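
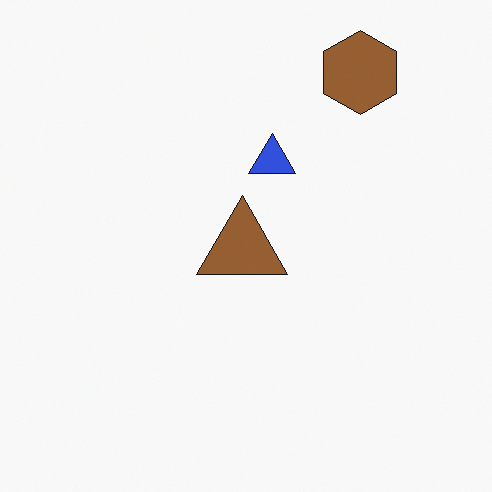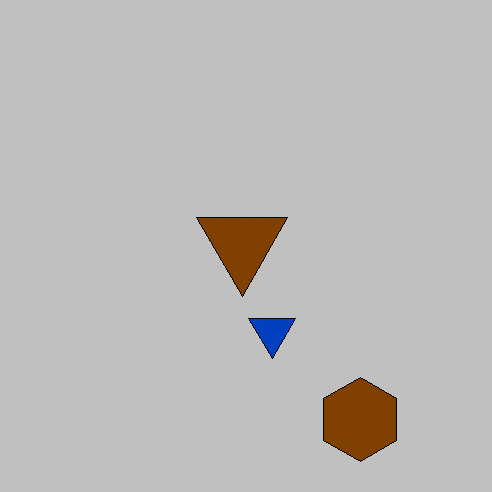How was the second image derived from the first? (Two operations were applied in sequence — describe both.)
Flipped vertically (top ↔ bottom), then heavily posterized to just a handful of flat colors.

The brown hexagon is in the top-right of the first image and the bottom-right of the second — shapes on opposite sides of the horizontal midline have swapped in a mirror flip. Each flat color has snapped to a coarser quantized level — most visibly, the near-white background has dropped to a flat grey.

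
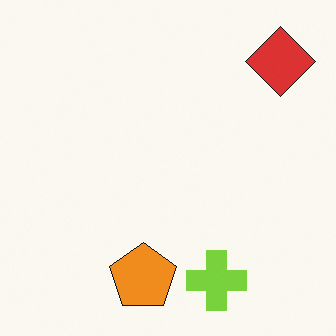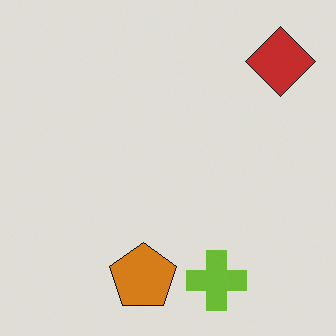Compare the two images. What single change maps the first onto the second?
The transformation is: slightly darkened.

Every pixel — background and shapes alike — is uniformly darkened.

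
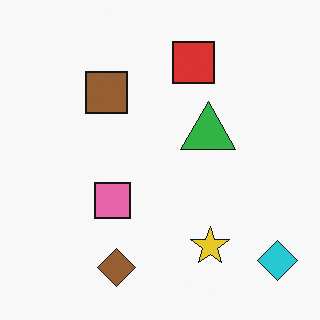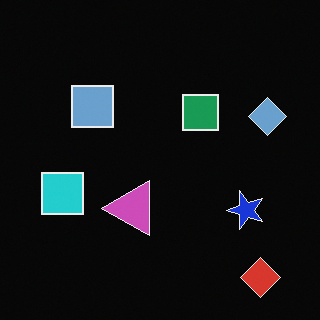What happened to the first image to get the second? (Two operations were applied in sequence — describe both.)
The transformation is: transposed (reflected across the top-left ↔ bottom-right diagonal), then color-inverted (negative).

Shapes have swapped their row and column positions — what was in the top-right is now in the bottom-left — a diagonal reflection. The light background has become dark and every shape's color is its complement — a photographic negative.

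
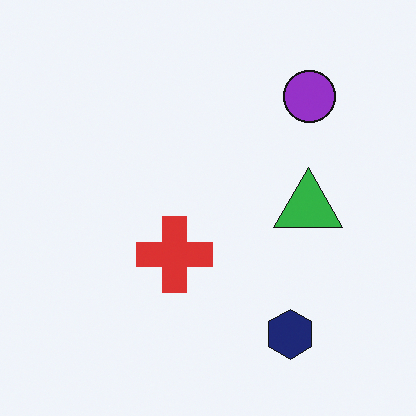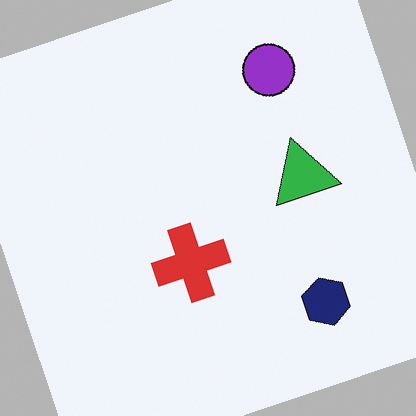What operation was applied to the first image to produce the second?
Rotated counter-clockwise by a moderate amount.

Every shape is tilted by the same angle and the image corners show triangular fill wedges — a whole-image rotation by a non-right angle.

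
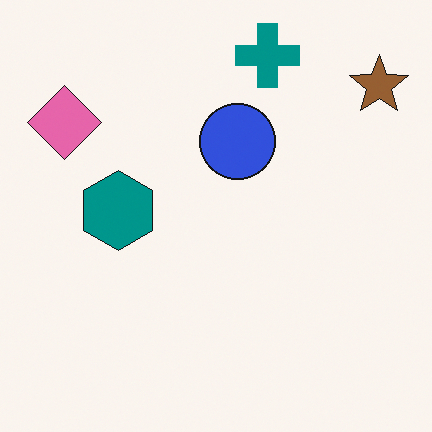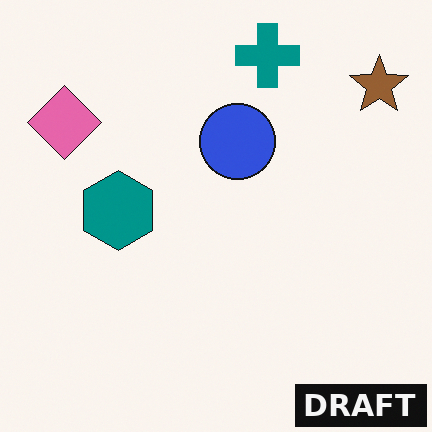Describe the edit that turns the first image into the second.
The transformation is: watermarked with the text "DRAFT" in the lower-right corner.

A dark label reading "DRAFT" appears in the lower-right corner.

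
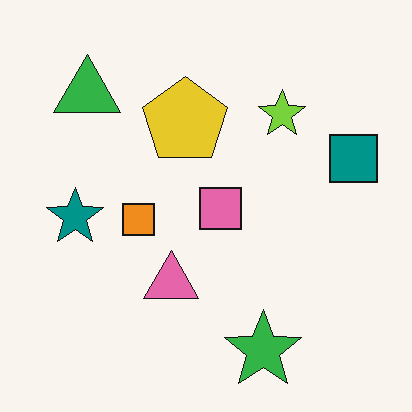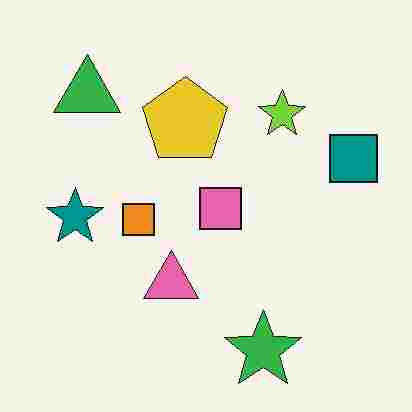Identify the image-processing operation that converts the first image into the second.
Heavily JPEG-compressed with obvious blocking artifacts.

Blocky 8×8 compression artifacts appear around shape edges and the flat background shows ringing — characteristic JPEG degradation.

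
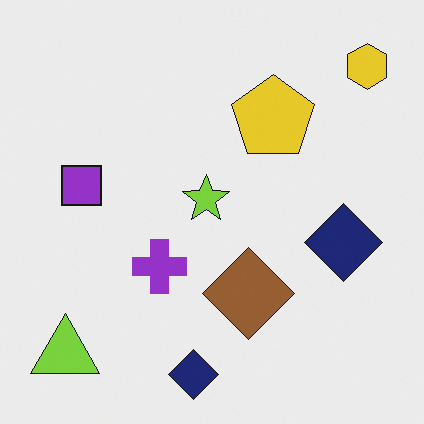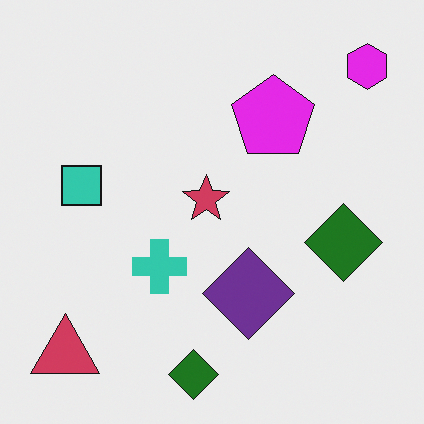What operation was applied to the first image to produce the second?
This is the original image hue-shifted through roughly half the color wheel.

Every shape's color has rotated by the same amount around the hue wheel — a uniform hue shift.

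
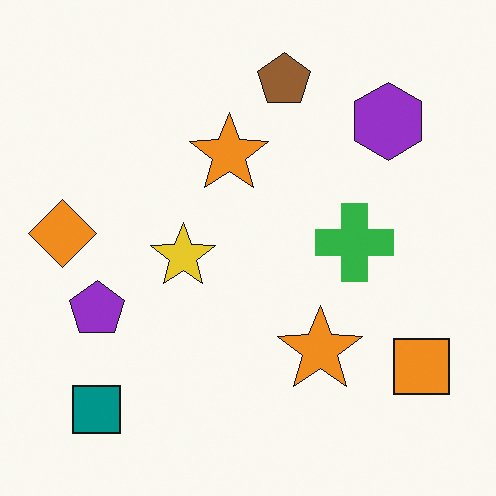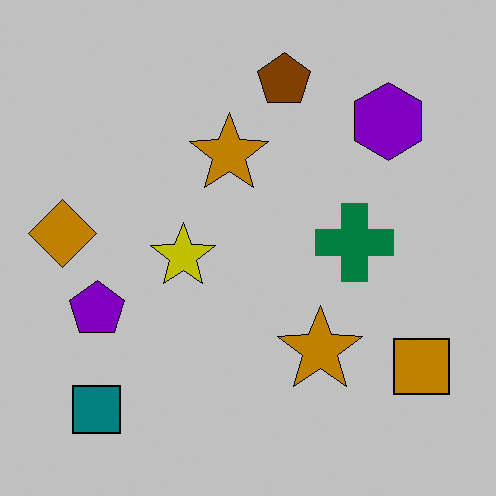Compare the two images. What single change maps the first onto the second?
This is the original image aggressively posterized.

Each flat color has snapped to a coarser quantized level — most visibly, the near-white background has dropped to a flat grey.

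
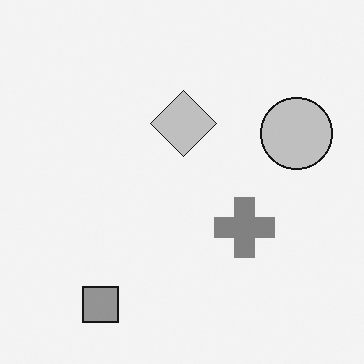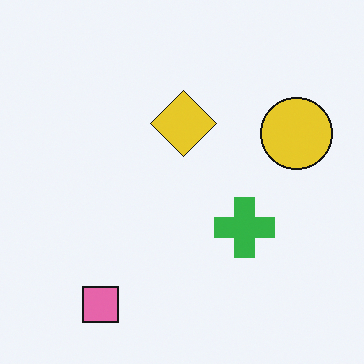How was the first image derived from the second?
The first image is the second converted to grayscale.

All color is removed — every shape is now a shade of grey.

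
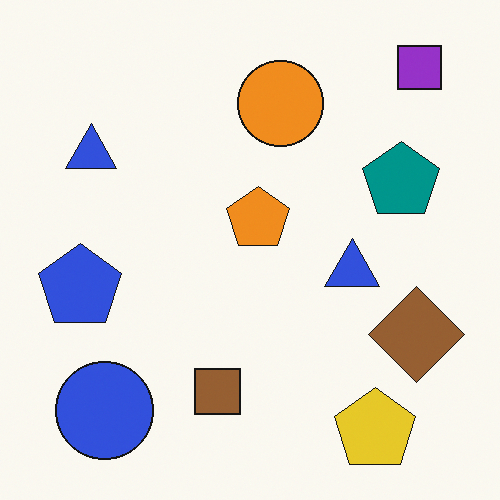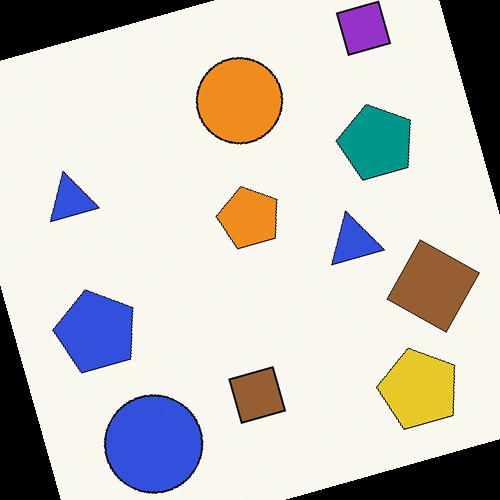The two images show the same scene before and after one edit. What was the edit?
The transformation is: rotated counter-clockwise by a clearly visible amount.

Every shape is tilted by the same angle and the image corners show triangular fill wedges — a whole-image rotation by a non-right angle.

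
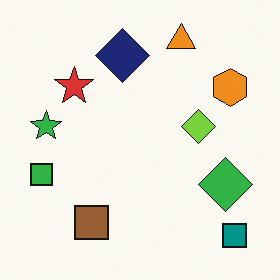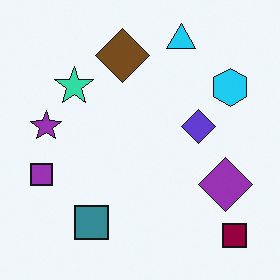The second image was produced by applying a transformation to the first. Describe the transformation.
This is the original image hue-shifted through roughly half the color wheel.

Every shape's color has rotated by the same amount around the hue wheel — a uniform hue shift.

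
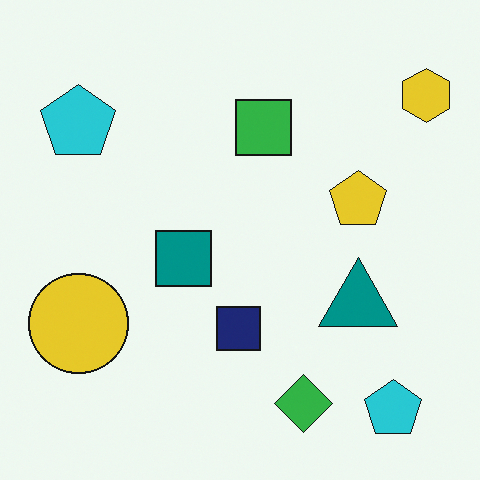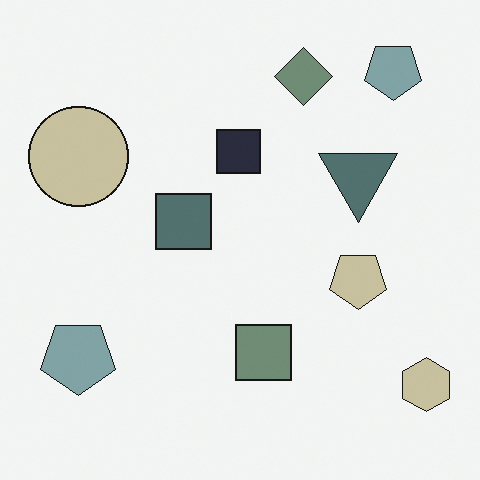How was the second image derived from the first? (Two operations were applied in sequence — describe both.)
It was flipped vertically (top ↔ bottom), then made much more muted (saturation change).

The green diamond is in the bottom of the first image and the top of the second — shapes on opposite sides of the horizontal midline have swapped in a mirror flip. All colors are more muted and greyish — a global saturation change.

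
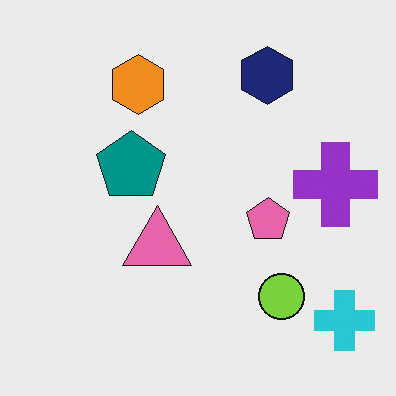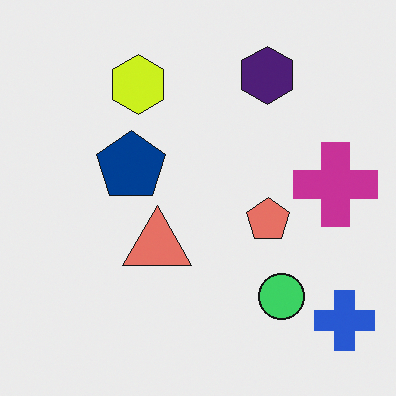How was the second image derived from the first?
The image was hue-shifted by a small amount.

Every shape's color has rotated by the same amount around the hue wheel — a uniform hue shift.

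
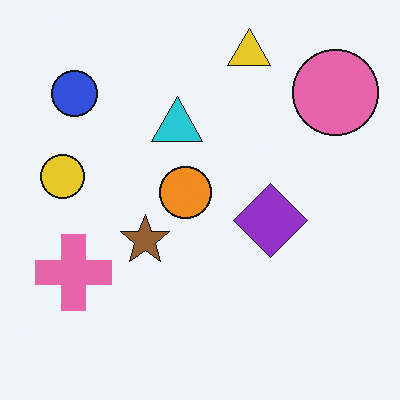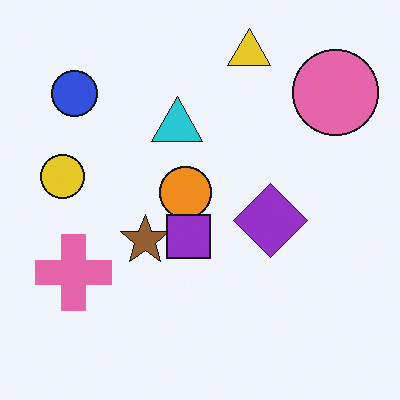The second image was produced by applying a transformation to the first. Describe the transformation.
The second image is the first overlaid with an additional purple square.

A purple square appears in the second image that is absent from the first.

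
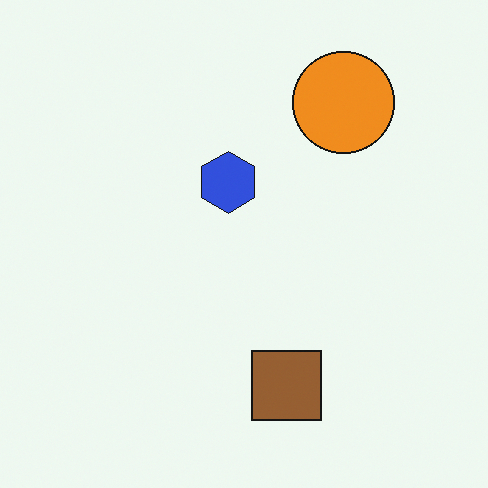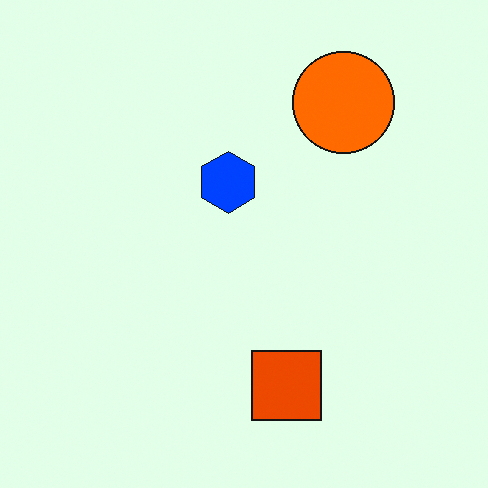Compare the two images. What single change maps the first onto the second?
The transformation is: made much more vivid (saturation change).

All colors are more vivid — a global saturation change.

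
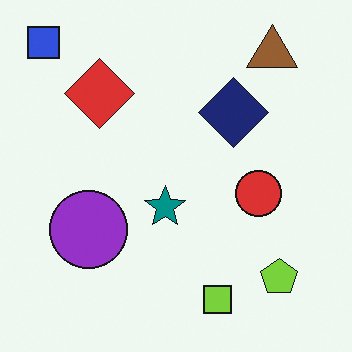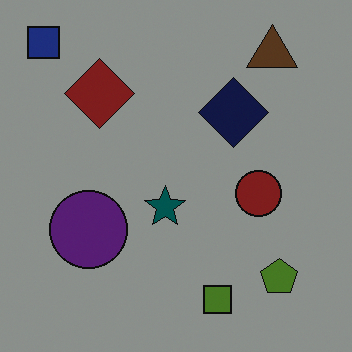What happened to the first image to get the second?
Noticeably darkened.

Every pixel — background and shapes alike — is uniformly darkened.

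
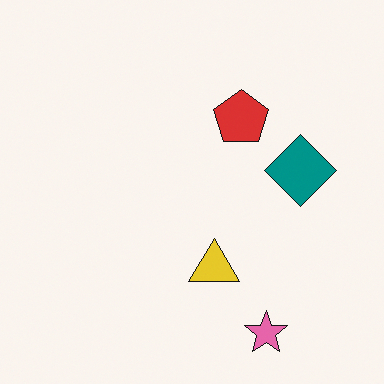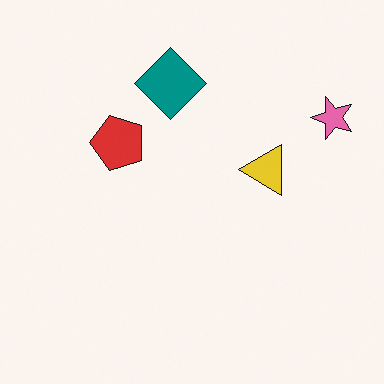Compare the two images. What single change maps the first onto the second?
Rotated 90° counter-clockwise.

The pink star sits in the bottom-right of the first image and the top-right of the second — consistent with a whole-image 90° counter-clockwise rotation.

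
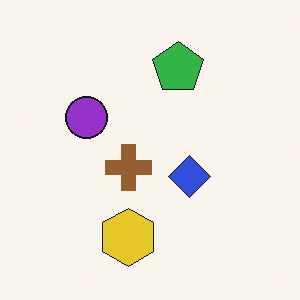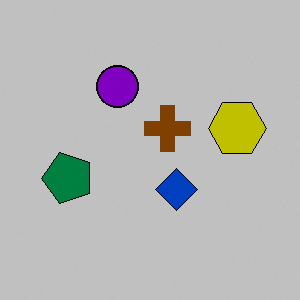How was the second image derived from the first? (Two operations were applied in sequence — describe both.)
The image was heavily posterized to just a handful of flat colors, then transposed (reflected across the top-left ↔ bottom-right diagonal).

Each flat color has snapped to a coarser quantized level — most visibly, the near-white background has dropped to a flat grey. Shapes have swapped their row and column positions — what was in the top-right is now in the bottom-left — a diagonal reflection.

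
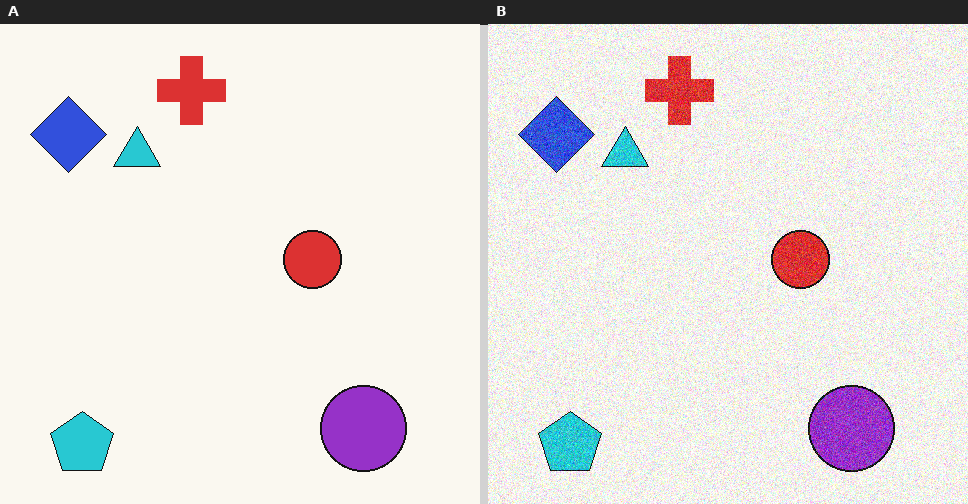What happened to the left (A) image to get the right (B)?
The image was degraded with visible gaussian noise.

Random speckle covers the whole image, including the flat background.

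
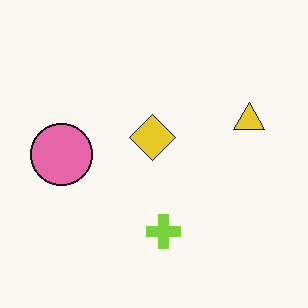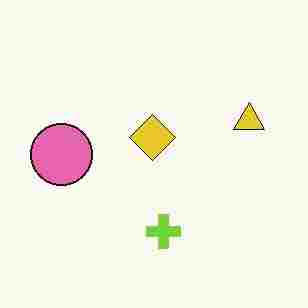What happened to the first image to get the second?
Heavily JPEG-compressed with obvious blocking artifacts.

Blocky 8×8 compression artifacts appear around shape edges and the flat background shows ringing — characteristic JPEG degradation.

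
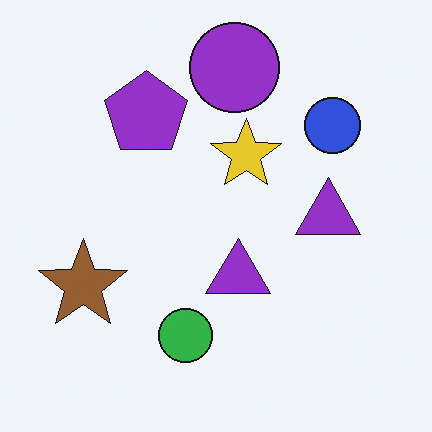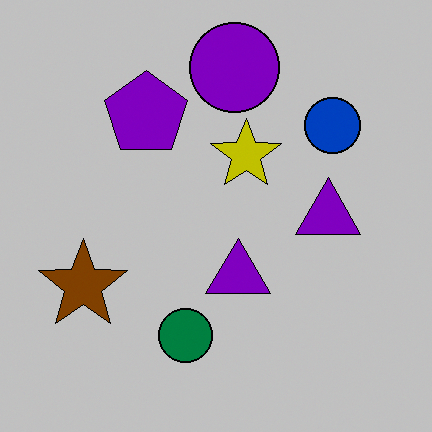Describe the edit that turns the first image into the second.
The second image is the first aggressively posterized.

Each flat color has snapped to a coarser quantized level — most visibly, the near-white background has dropped to a flat grey.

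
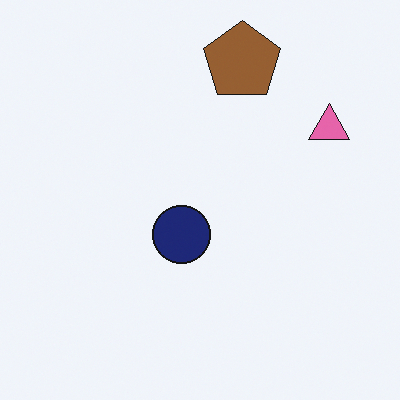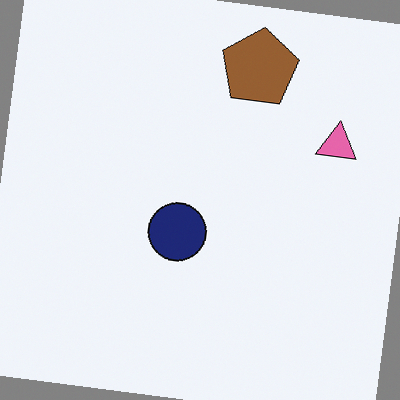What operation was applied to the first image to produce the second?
The transformation is: rotated clockwise by a few degrees.

Every shape is tilted by the same angle and the image corners show triangular fill wedges — a whole-image rotation by a non-right angle.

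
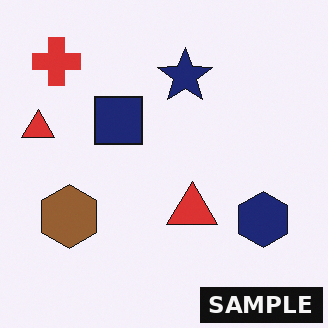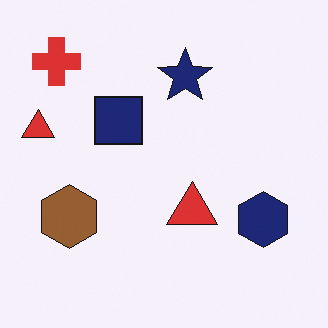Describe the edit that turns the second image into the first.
Watermarked with the text "SAMPLE" in the lower-right corner.

A dark label reading "SAMPLE" appears in the lower-right corner.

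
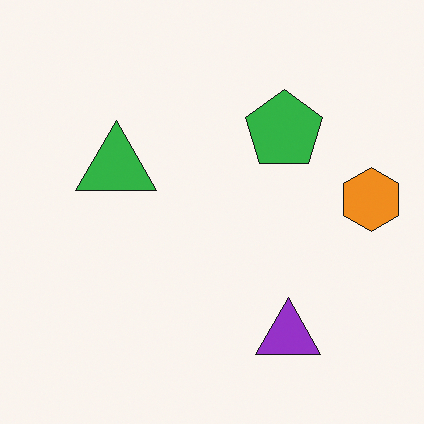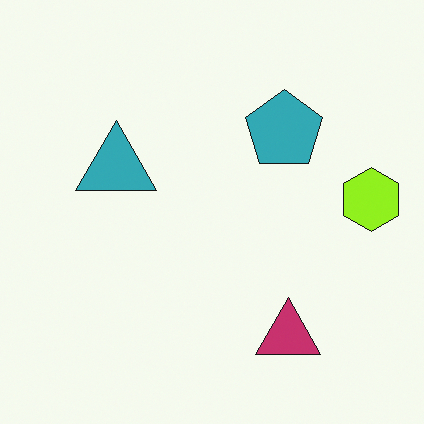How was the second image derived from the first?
The second image is the first hue-shifted slightly.

Every shape's color has rotated by the same amount around the hue wheel — a uniform hue shift.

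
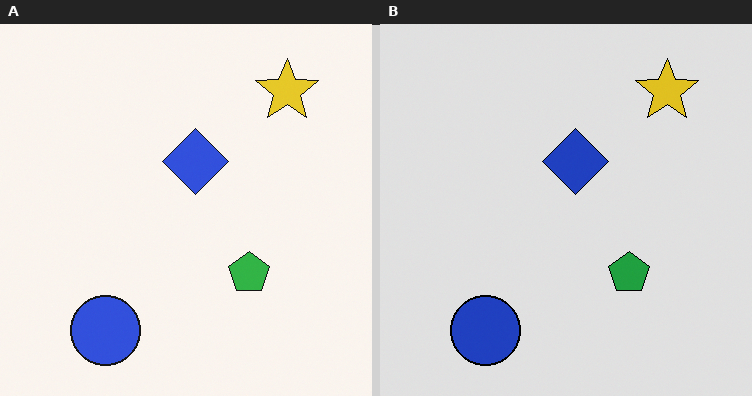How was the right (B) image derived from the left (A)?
The transformation is: posterized to a reduced palette.

Each flat color has snapped to a coarser quantized level — most visibly, the near-white background has dropped to a flat grey.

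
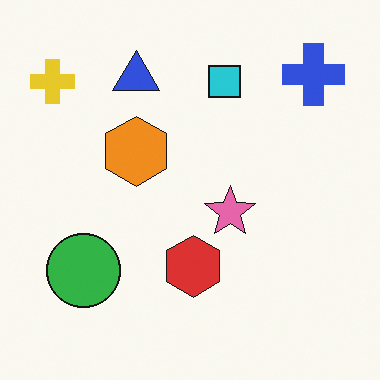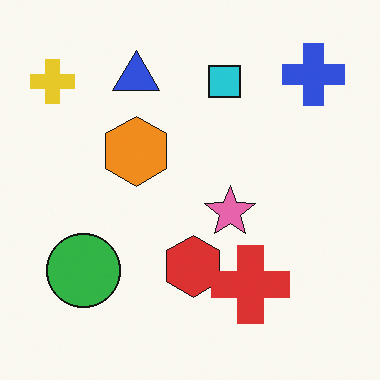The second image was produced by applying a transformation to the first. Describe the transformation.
The transformation is: overlaid with an additional red cross.

A red cross appears in the second image that is absent from the first.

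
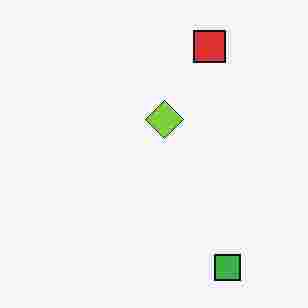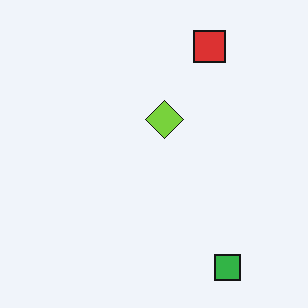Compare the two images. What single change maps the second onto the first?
The image was degraded with heavy JPEG compression.

Blocky 8×8 compression artifacts appear around shape edges and the flat background shows ringing — characteristic JPEG degradation.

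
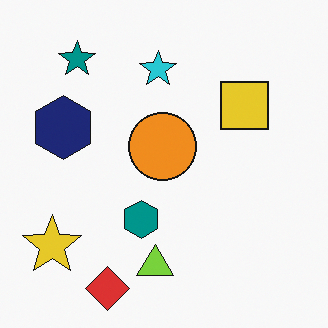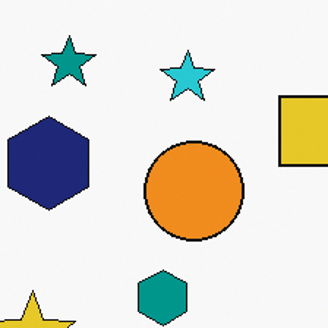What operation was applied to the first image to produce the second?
The image was cropped slightly and scaled back up.

The visible shapes are larger and the field of view is narrower; shapes near the original edges may be partly or wholly outside the frame — a crop-and-rescale.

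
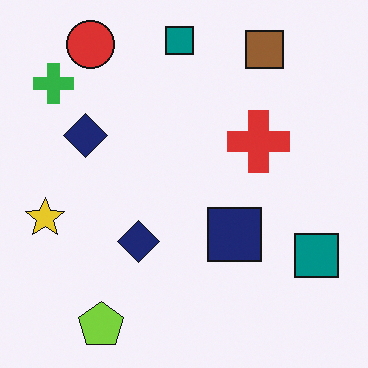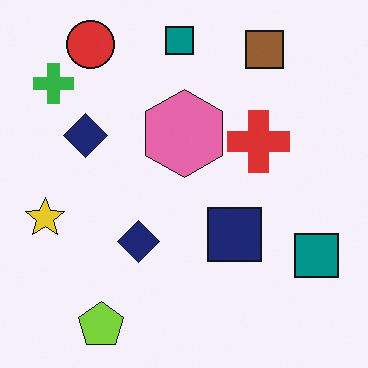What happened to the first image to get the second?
The transformation is: overlaid with an additional pink hexagon.

A pink hexagon appears in the second image that is absent from the first.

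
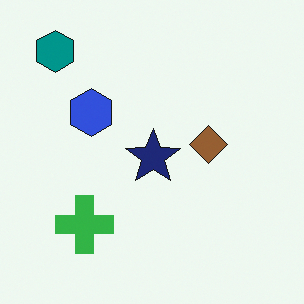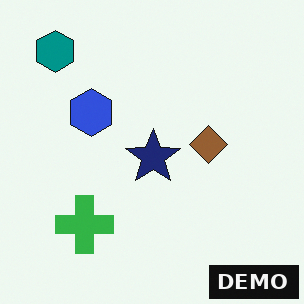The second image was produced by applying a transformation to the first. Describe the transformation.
The image was watermarked with the text "DEMO" in the lower-right corner.

A dark label reading "DEMO" appears in the lower-right corner.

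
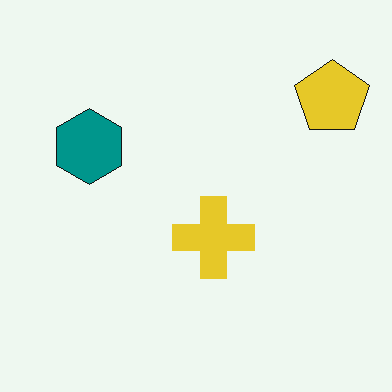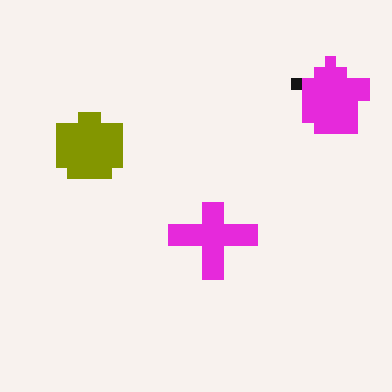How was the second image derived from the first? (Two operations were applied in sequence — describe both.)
It was hue-shifted through roughly half the color wheel, then coarsely pixelated.

Every shape's color has rotated by the same amount around the hue wheel — a uniform hue shift. Shapes are reduced to large square blocks; fine edges and outlines are lost — a downscale-then-upscale (mosaic) effect.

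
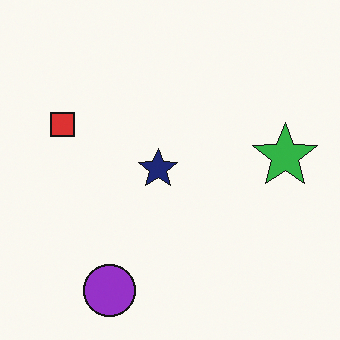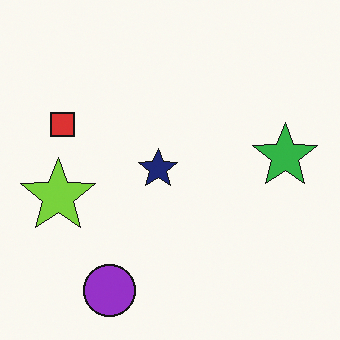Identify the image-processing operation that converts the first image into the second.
The transformation is: overlaid with an additional lime star.

A lime star appears in the second image that is absent from the first.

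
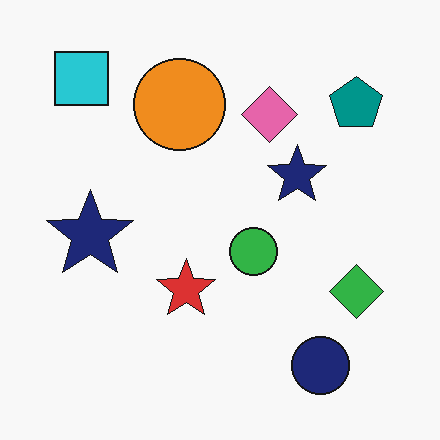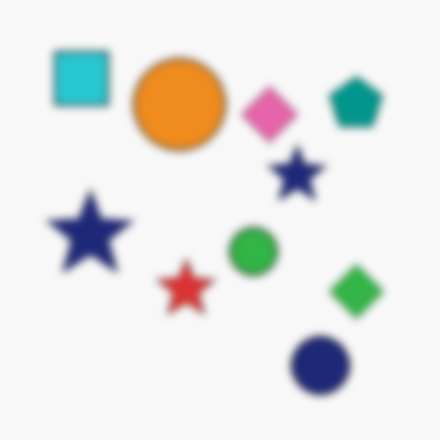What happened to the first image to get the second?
The second image is the first noticeably gaussian-blurred.

Shape edges and outlines are uniformly softened across the whole image.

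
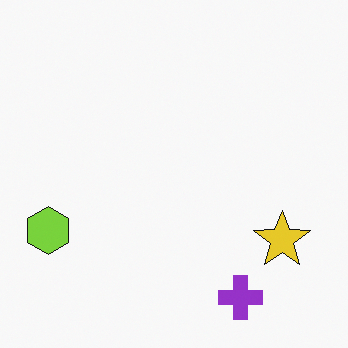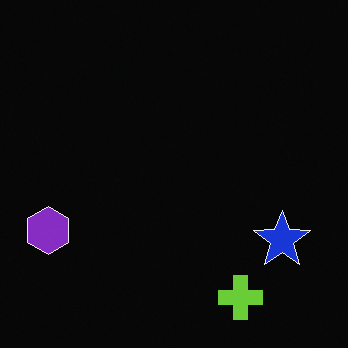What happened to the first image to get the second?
This is the original image color-inverted (negative).

The light background has become dark and every shape's color is its complement — a photographic negative.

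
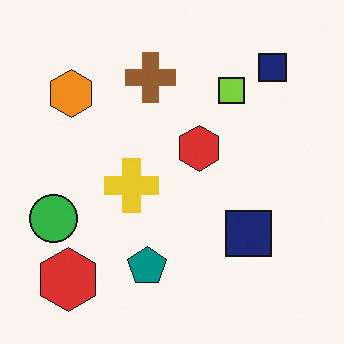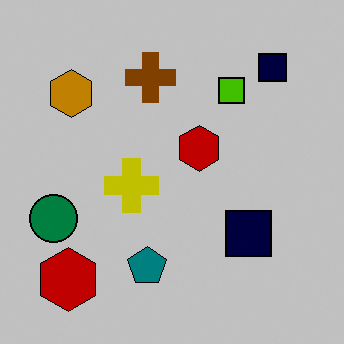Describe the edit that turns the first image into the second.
The image was heavily posterized to just a handful of flat colors.

Each flat color has snapped to a coarser quantized level — most visibly, the near-white background has dropped to a flat grey.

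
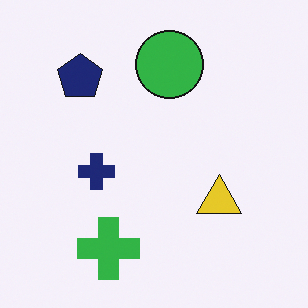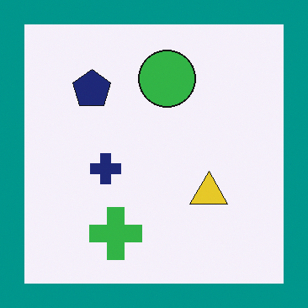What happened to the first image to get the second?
The second image is the first framed with a teal border.

A solid teal frame runs around the edge of the second image, with the content slightly shrunk inside it.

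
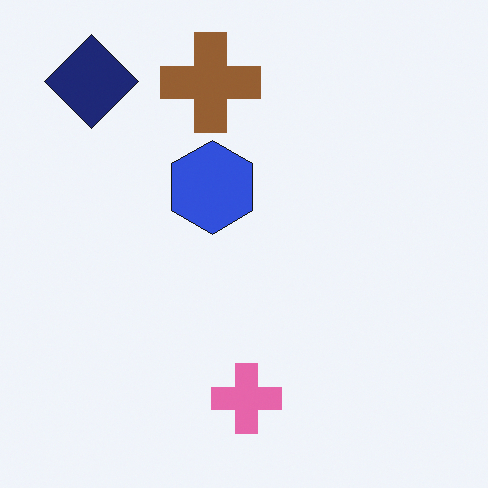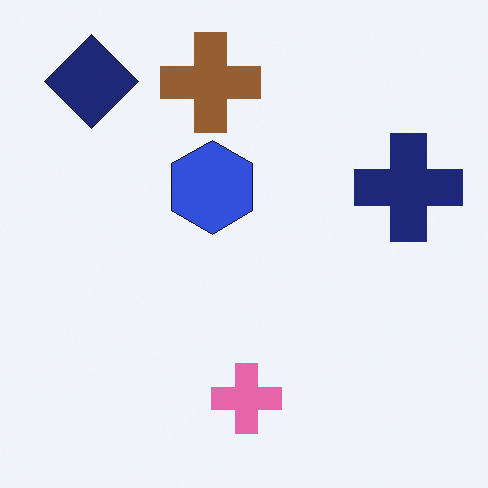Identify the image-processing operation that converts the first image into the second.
It was overlaid with an additional navy cross.

A navy cross appears in the second image that is absent from the first.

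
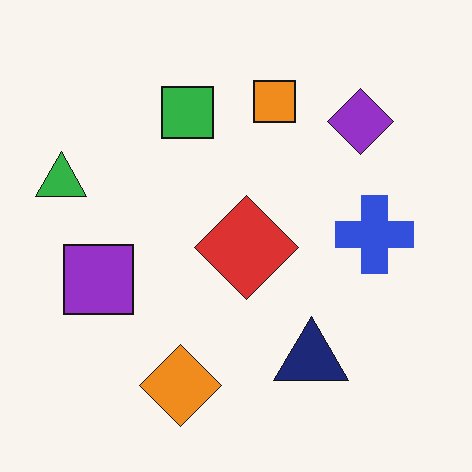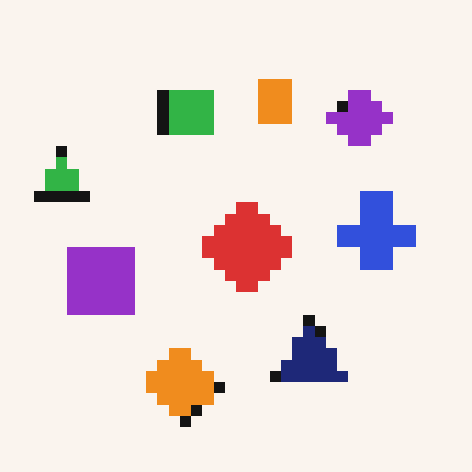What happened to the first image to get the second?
This is the original image heavily pixelated into large blocks.

Shapes are reduced to large square blocks; fine edges and outlines are lost — a downscale-then-upscale (mosaic) effect.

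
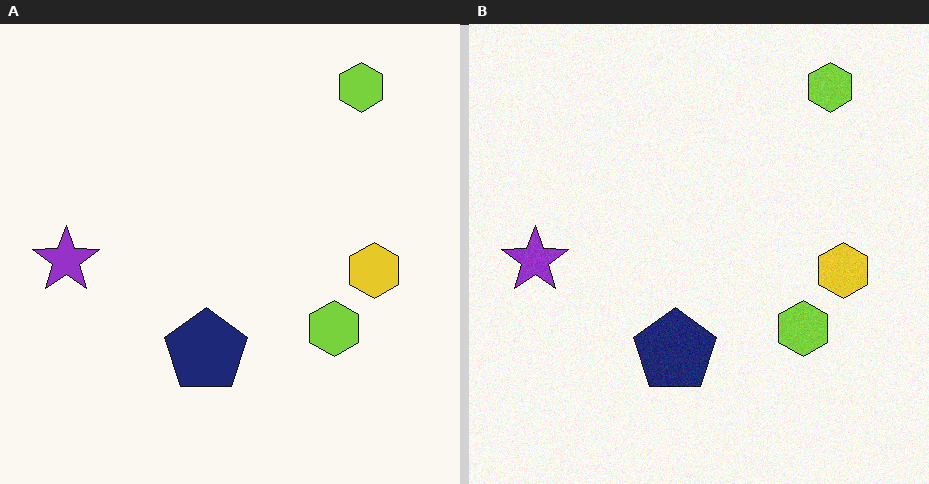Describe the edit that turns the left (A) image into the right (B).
The transformation is: degraded with a light layer of grain.

Random speckle covers the whole image, including the flat background.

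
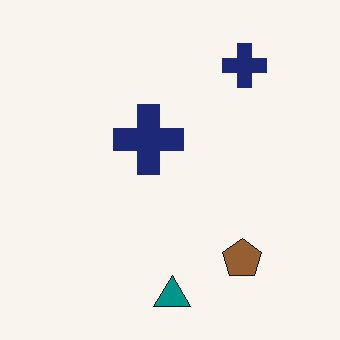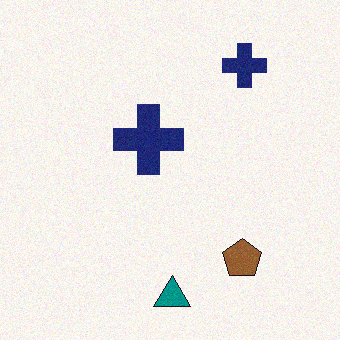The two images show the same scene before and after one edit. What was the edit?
The image was degraded with light additive noise.

Random speckle covers the whole image, including the flat background.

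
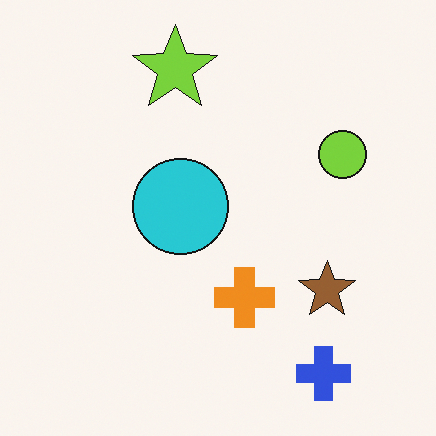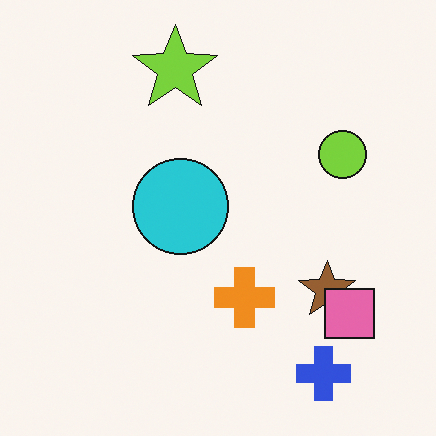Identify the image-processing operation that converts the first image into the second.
The transformation is: overlaid with an additional pink square.

A pink square appears in the second image that is absent from the first.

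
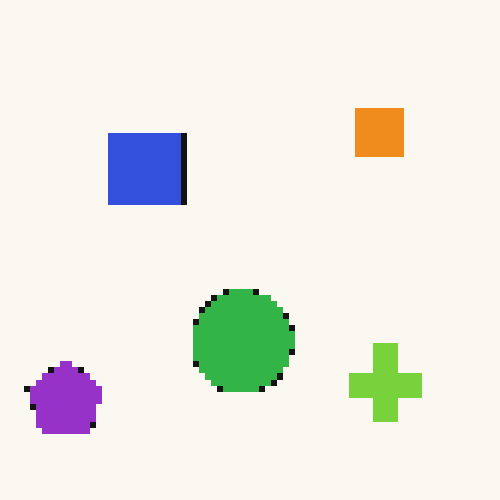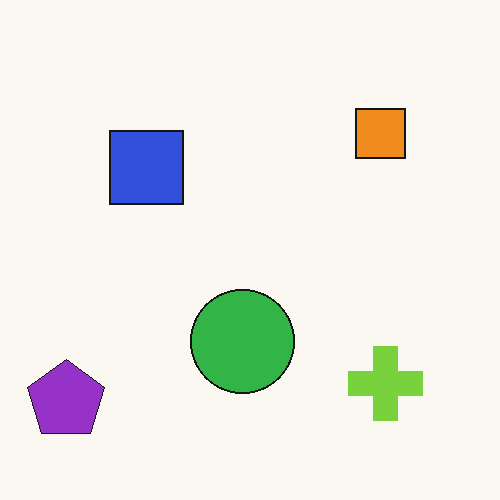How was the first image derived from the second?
Pixelated into visible square blocks.

Shapes are reduced to large square blocks; fine edges and outlines are lost — a downscale-then-upscale (mosaic) effect.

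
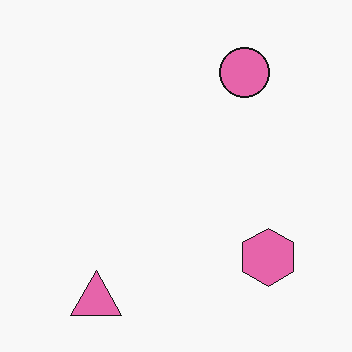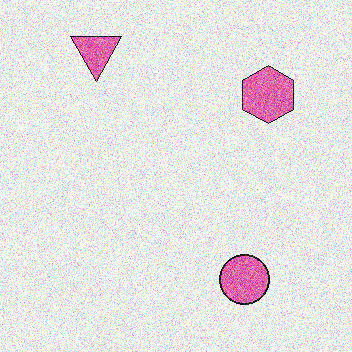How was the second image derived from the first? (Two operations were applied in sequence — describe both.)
The second image is the first degraded with heavy additive noise, then flipped vertically (top ↔ bottom).

Random speckle covers the whole image, including the flat background. The pink triangle is in the bottom-left of the first image and the top-left of the second — shapes on opposite sides of the horizontal midline have swapped in a mirror flip.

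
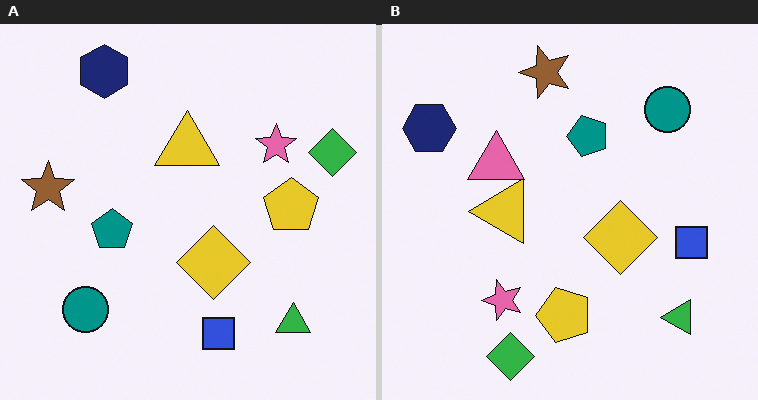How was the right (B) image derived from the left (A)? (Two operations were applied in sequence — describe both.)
This is the original image transposed (reflected across the top-left ↔ bottom-right diagonal), then overlaid with an additional pink triangle.

Shapes have swapped their row and column positions — what was in the top-right is now in the bottom-left — a diagonal reflection. A pink triangle appears in the right (B) image that is absent from the left (A).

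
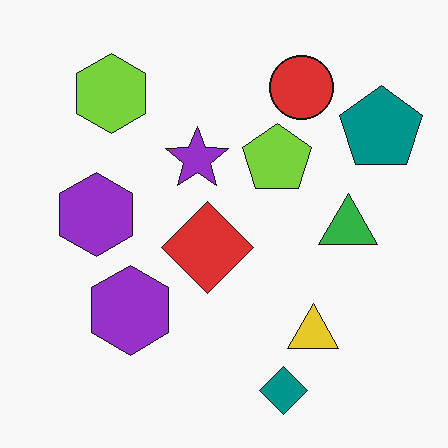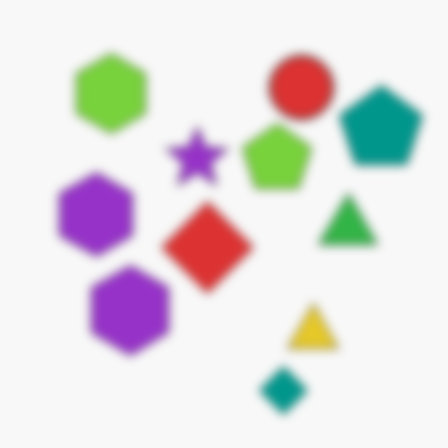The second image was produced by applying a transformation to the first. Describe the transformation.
The second image is the first strongly gaussian-blurred.

Shape edges and outlines are uniformly softened across the whole image.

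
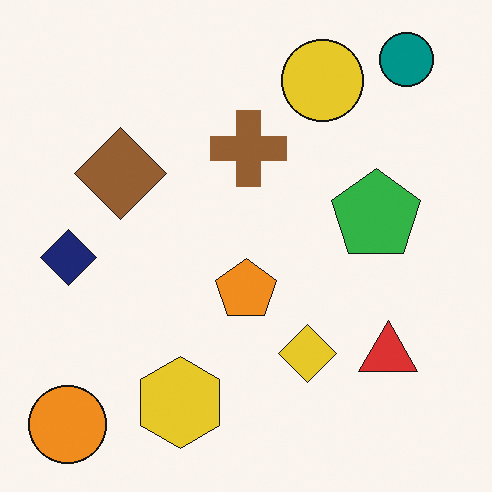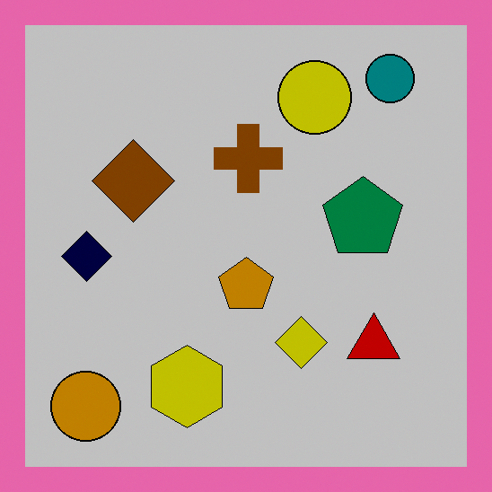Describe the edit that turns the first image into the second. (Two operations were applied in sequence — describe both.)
This is the original image heavily posterized to just a handful of flat colors, then framed with a pink border.

Each flat color has snapped to a coarser quantized level — most visibly, the near-white background has dropped to a flat grey. A solid pink frame runs around the edge of the second image, with the content slightly shrunk inside it.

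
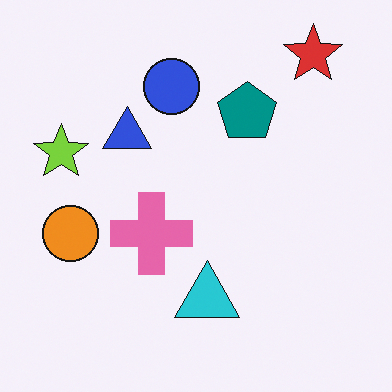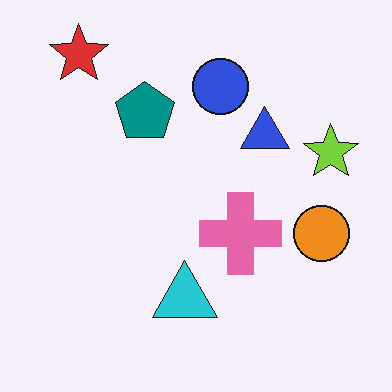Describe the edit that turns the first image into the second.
The image was flipped horizontally (left ↔ right).

The lime star is in the left of the first image and the right of the second — shapes on opposite sides of the vertical midline have swapped in a mirror flip.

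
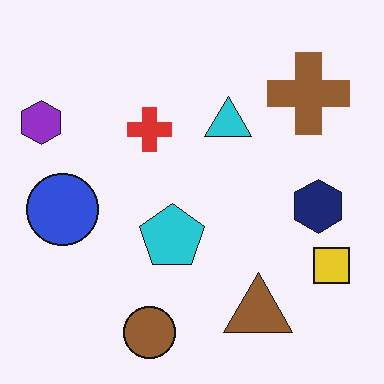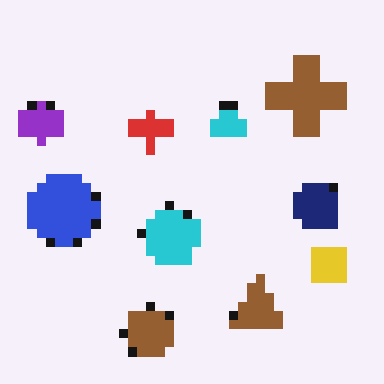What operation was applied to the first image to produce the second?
The image was heavily pixelated into large blocks.

Shapes are reduced to large square blocks; fine edges and outlines are lost — a downscale-then-upscale (mosaic) effect.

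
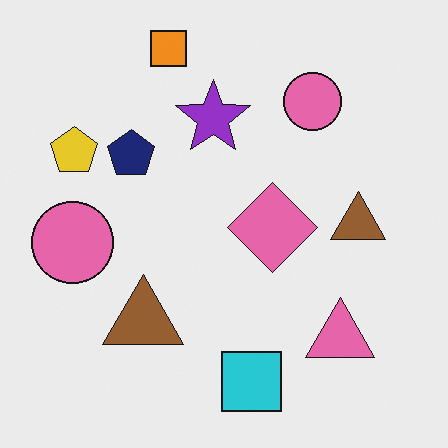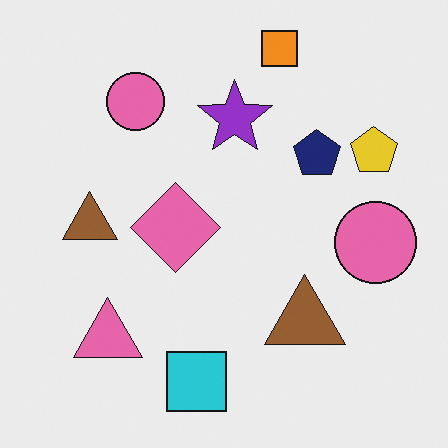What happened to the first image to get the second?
Flipped horizontally (left ↔ right).

The yellow pentagon is in the left of the first image and the right of the second — shapes on opposite sides of the vertical midline have swapped in a mirror flip.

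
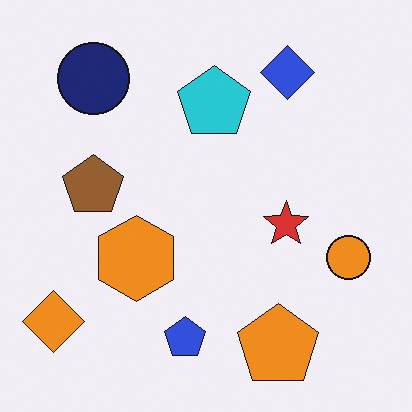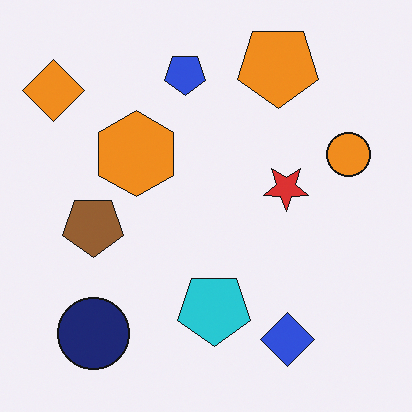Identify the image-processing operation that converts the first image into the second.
Flipped vertically (top ↔ bottom).

The orange pentagon is in the bottom-right of the first image and the top-right of the second — shapes on opposite sides of the horizontal midline have swapped in a mirror flip.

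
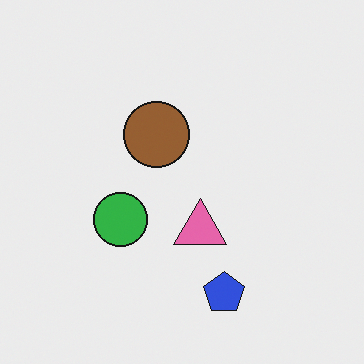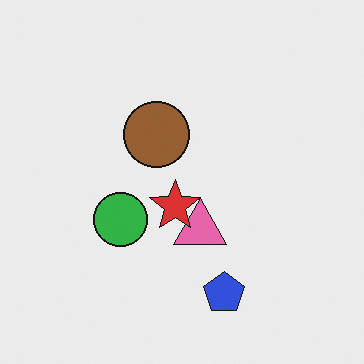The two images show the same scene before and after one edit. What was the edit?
Overlaid with an additional red star.

A red star appears in the second image that is absent from the first.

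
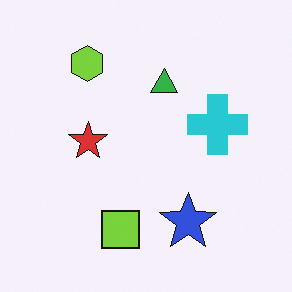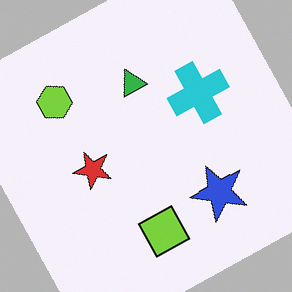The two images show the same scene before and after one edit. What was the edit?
It was rotated counter-clockwise by a moderate amount.

Every shape is tilted by the same angle and the image corners show triangular fill wedges — a whole-image rotation by a non-right angle.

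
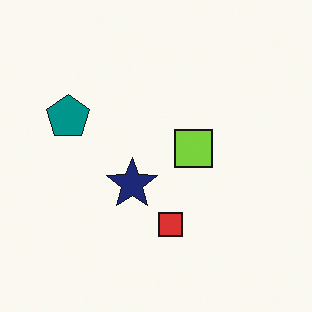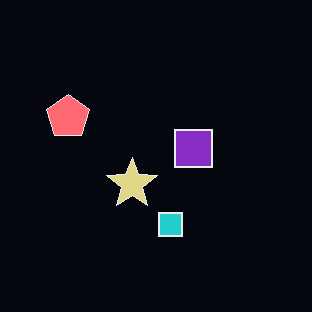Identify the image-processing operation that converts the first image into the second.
The transformation is: color-inverted (negative).

The light background has become dark and every shape's color is its complement — a photographic negative.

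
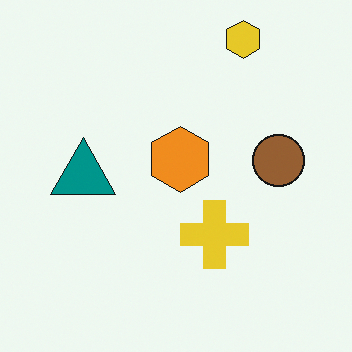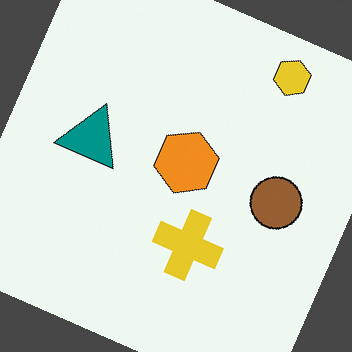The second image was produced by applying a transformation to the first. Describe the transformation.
Rotated clockwise by a moderate amount.

Every shape is tilted by the same angle and the image corners show triangular fill wedges — a whole-image rotation by a non-right angle.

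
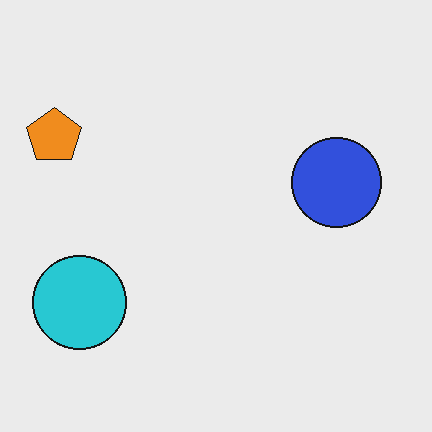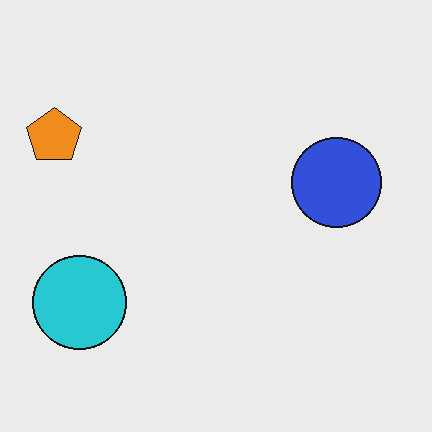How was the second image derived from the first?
The image was given moderate JPEG compression.

Blocky 8×8 compression artifacts appear around shape edges and the flat background shows ringing — characteristic JPEG degradation.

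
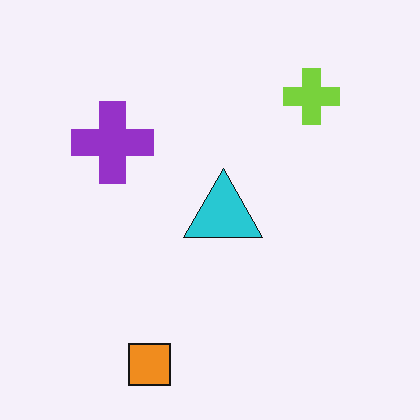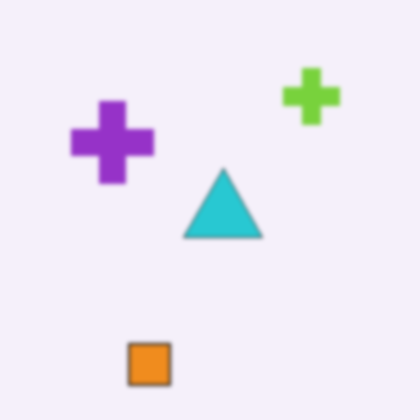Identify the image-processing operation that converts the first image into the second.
It was lightly blurred.

Shape edges and outlines are uniformly softened across the whole image.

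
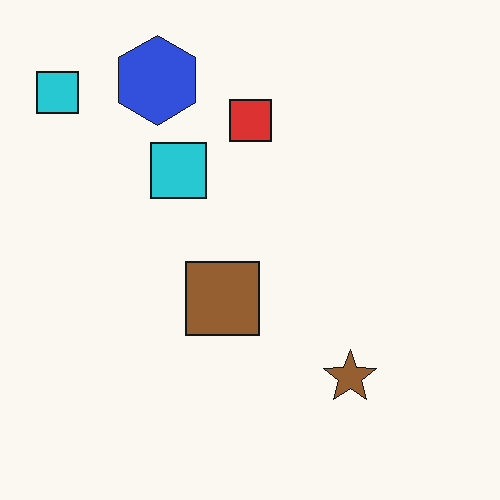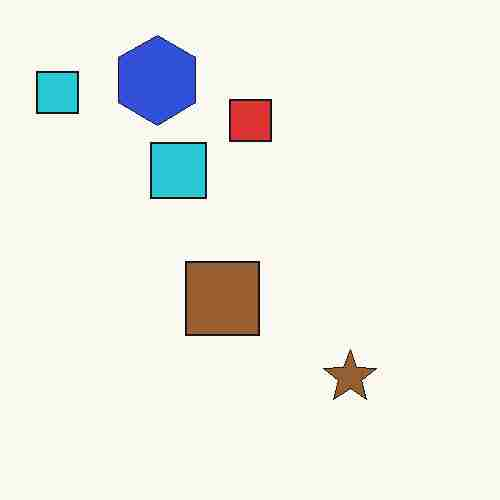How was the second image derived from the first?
This is the original image degraded with heavy JPEG compression.

Blocky 8×8 compression artifacts appear around shape edges and the flat background shows ringing — characteristic JPEG degradation.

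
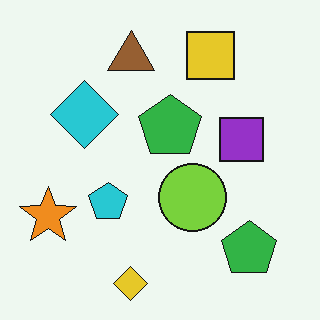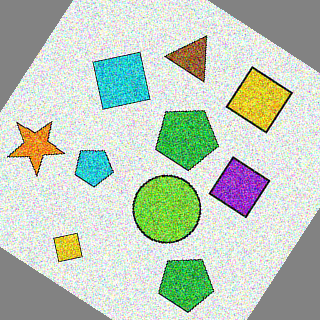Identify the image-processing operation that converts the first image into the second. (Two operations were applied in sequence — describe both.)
The second image is the first degraded with strong gaussian noise, then rotated clockwise by a large amount — several tens of degrees.

Random speckle covers the whole image, including the flat background. Every shape is tilted by the same angle and the image corners show triangular fill wedges — a whole-image rotation by a non-right angle.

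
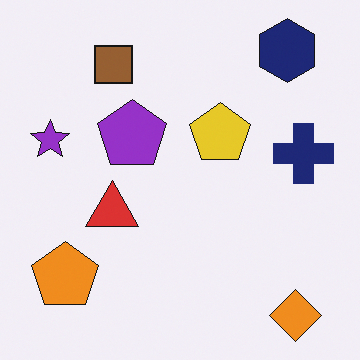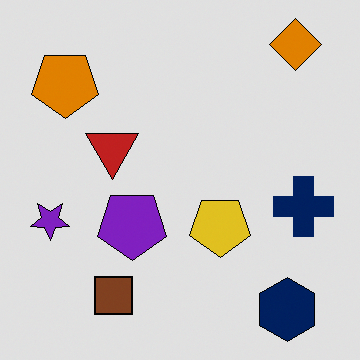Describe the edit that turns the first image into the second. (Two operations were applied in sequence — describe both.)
The image was moderately posterized, then flipped vertically (top ↔ bottom).

Each flat color has snapped to a coarser quantized level — most visibly, the near-white background has dropped to a flat grey. The orange diamond is in the bottom-right of the first image and the top-right of the second — shapes on opposite sides of the horizontal midline have swapped in a mirror flip.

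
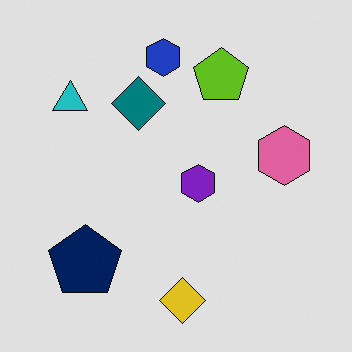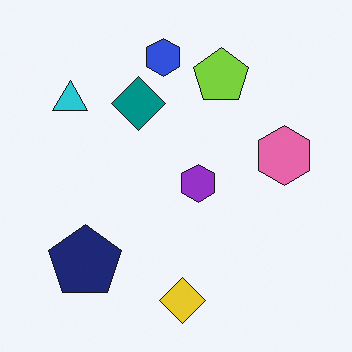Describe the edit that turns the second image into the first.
Moderately posterized.

Each flat color has snapped to a coarser quantized level — most visibly, the near-white background has dropped to a flat grey.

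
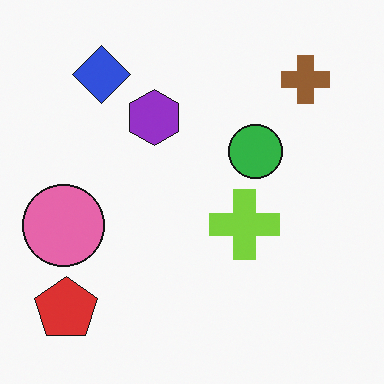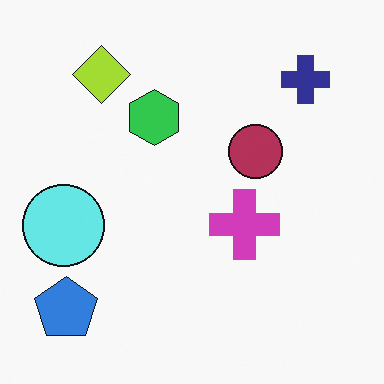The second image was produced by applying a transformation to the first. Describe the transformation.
The transformation is: hue-shifted through roughly half the color wheel.

Every shape's color has rotated by the same amount around the hue wheel — a uniform hue shift.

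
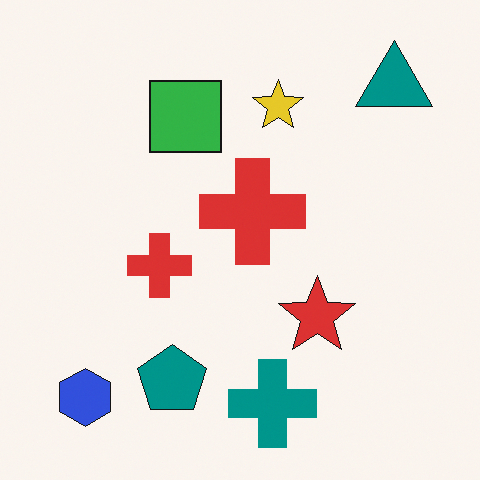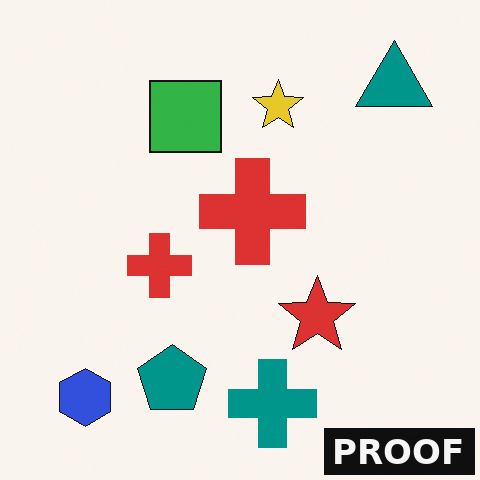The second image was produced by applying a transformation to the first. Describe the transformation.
The image was watermarked with the text "PROOF" in the lower-right corner.

A dark label reading "PROOF" appears in the lower-right corner.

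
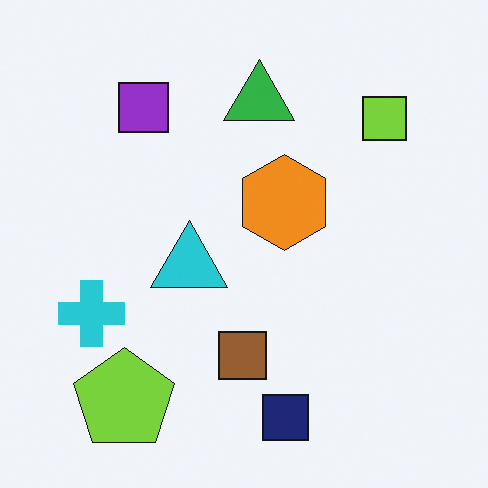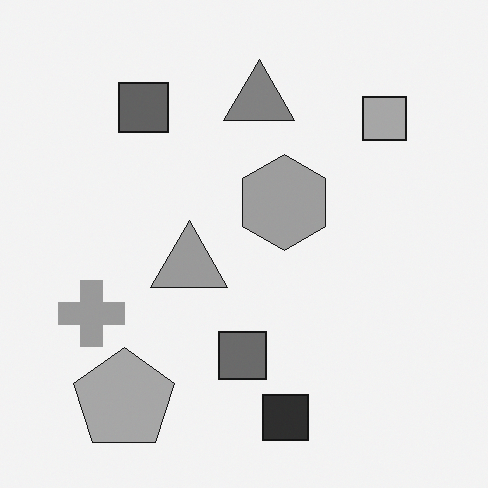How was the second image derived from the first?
The transformation is: converted to grayscale.

All color is removed — every shape is now a shade of grey.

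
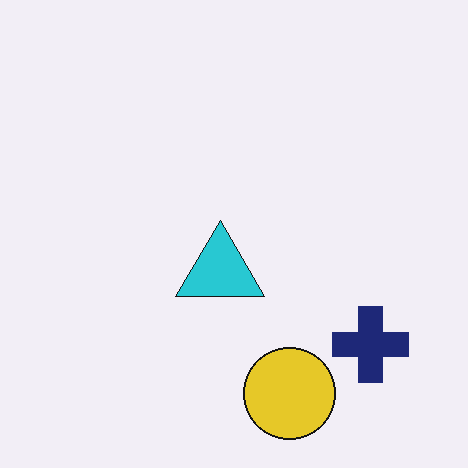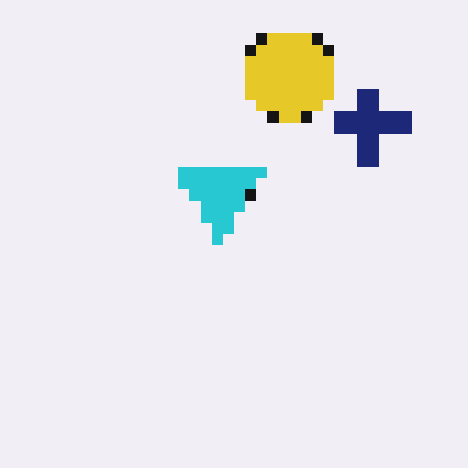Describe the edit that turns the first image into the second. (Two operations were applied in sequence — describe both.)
The image was coarsely pixelated, then flipped vertically (top ↔ bottom).

Shapes are reduced to large square blocks; fine edges and outlines are lost — a downscale-then-upscale (mosaic) effect. The yellow circle is in the bottom of the first image and the top of the second — shapes on opposite sides of the horizontal midline have swapped in a mirror flip.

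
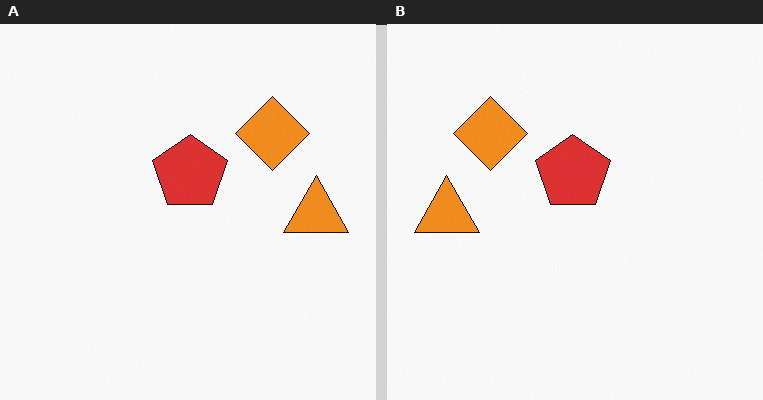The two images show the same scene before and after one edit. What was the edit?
This is the original image flipped horizontally (left ↔ right).

The orange triangle is in the right of the left (A) image and the left of the right (B) — shapes on opposite sides of the vertical midline have swapped in a mirror flip.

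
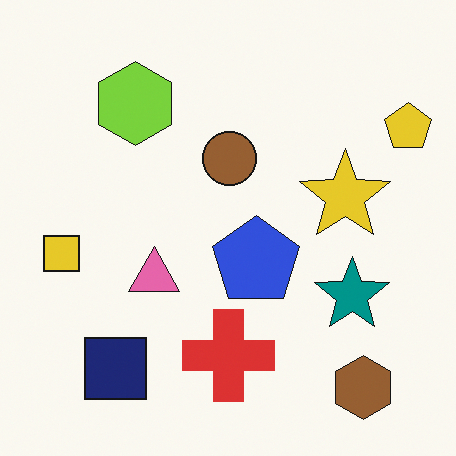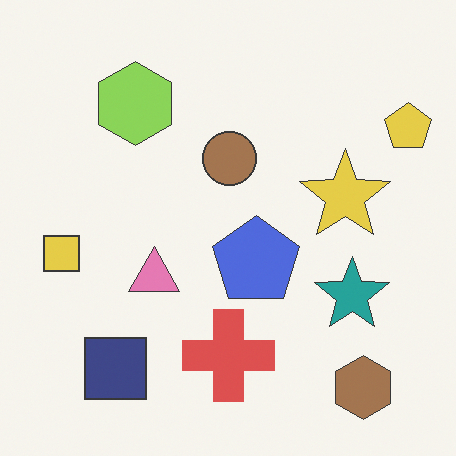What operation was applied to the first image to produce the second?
Given slightly reduced contrast.

Tones are pushed toward mid-grey across the whole image — a global contrast change.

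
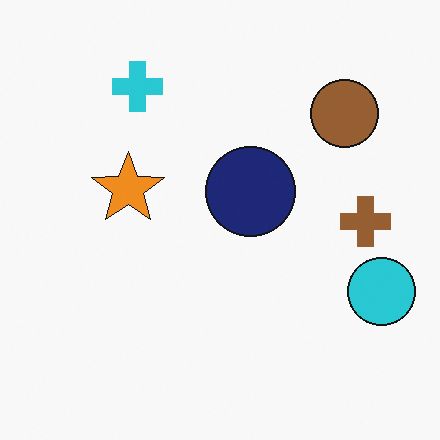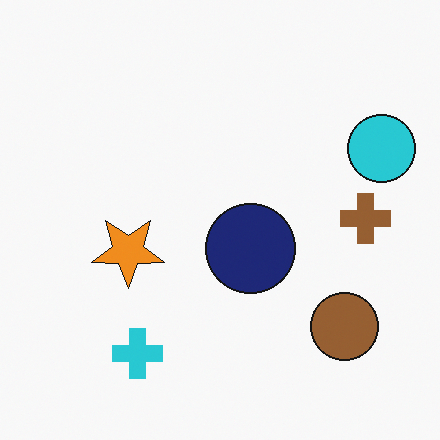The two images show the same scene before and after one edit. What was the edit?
The second image is the first flipped vertically (top ↔ bottom).

The cyan cross is in the top-left of the first image and the bottom-left of the second — shapes on opposite sides of the horizontal midline have swapped in a mirror flip.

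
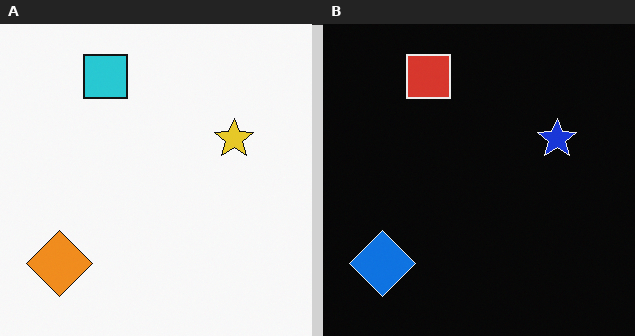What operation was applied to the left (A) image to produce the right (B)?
The right (B) image is the left (A) color-inverted (negative).

The light background has become dark and every shape's color is its complement — a photographic negative.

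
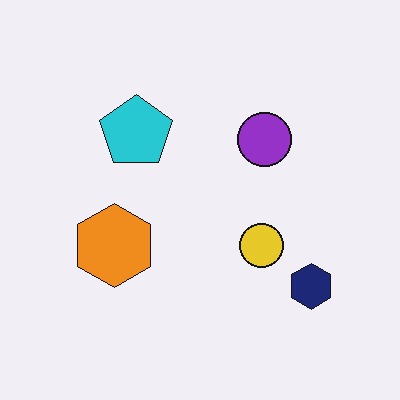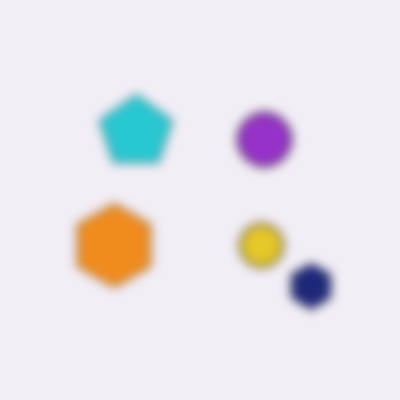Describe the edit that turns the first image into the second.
This is the original image strongly gaussian-blurred.

Shape edges and outlines are uniformly softened across the whole image.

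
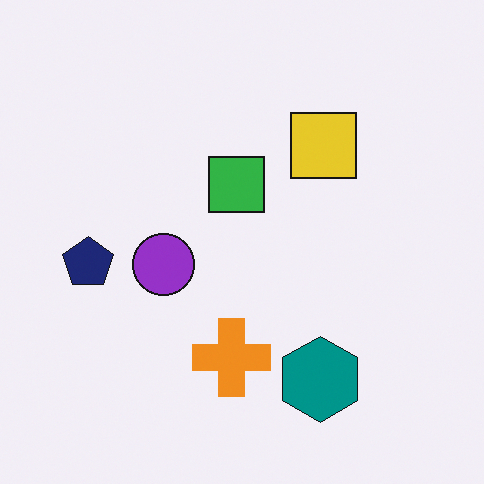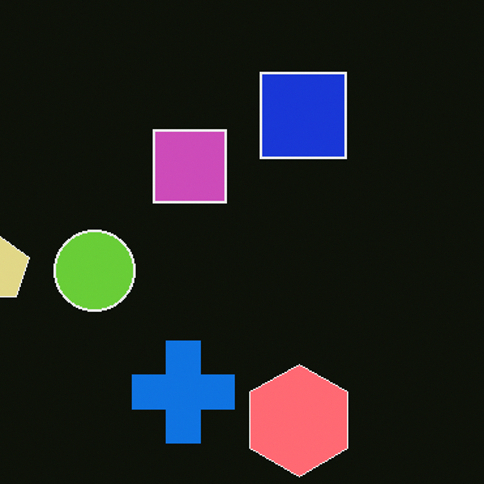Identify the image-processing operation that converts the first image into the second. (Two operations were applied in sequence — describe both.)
It was cropped slightly and scaled back up, then color-inverted (negative).

The visible shapes are larger and the field of view is narrower; shapes near the original edges may be partly or wholly outside the frame — a crop-and-rescale. The light background has become dark and every shape's color is its complement — a photographic negative.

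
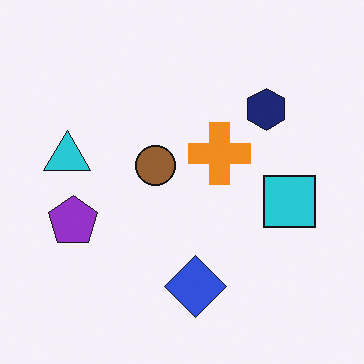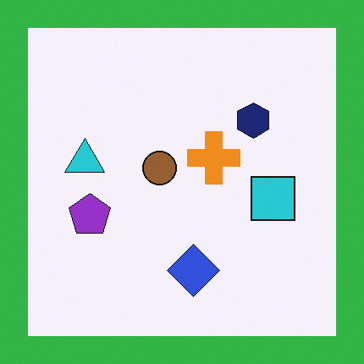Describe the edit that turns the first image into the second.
The second image is the first framed with a green border.

A solid green frame runs around the edge of the second image, with the content slightly shrunk inside it.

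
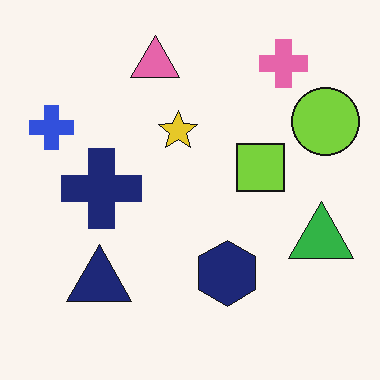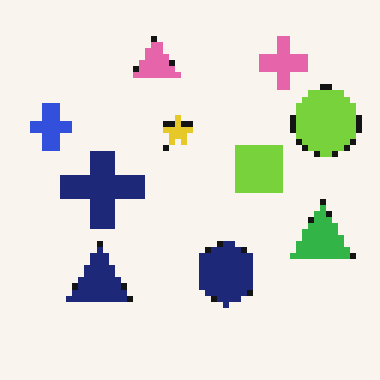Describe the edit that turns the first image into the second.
The image was pixelated into visible square blocks.

Shapes are reduced to large square blocks; fine edges and outlines are lost — a downscale-then-upscale (mosaic) effect.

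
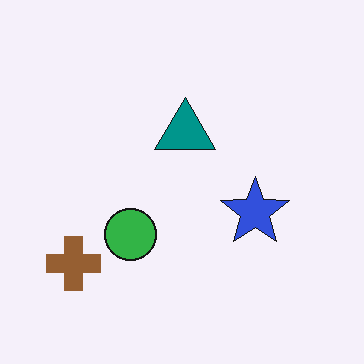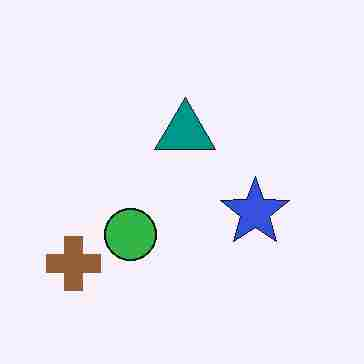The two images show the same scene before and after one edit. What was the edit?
The image was heavily JPEG-compressed with obvious blocking artifacts.

Blocky 8×8 compression artifacts appear around shape edges and the flat background shows ringing — characteristic JPEG degradation.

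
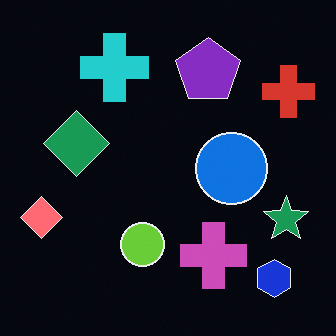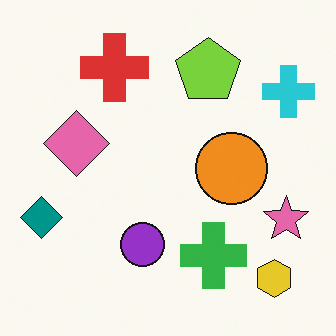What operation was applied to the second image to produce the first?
This is the original image color-inverted (negative).

The light background has become dark and every shape's color is its complement — a photographic negative.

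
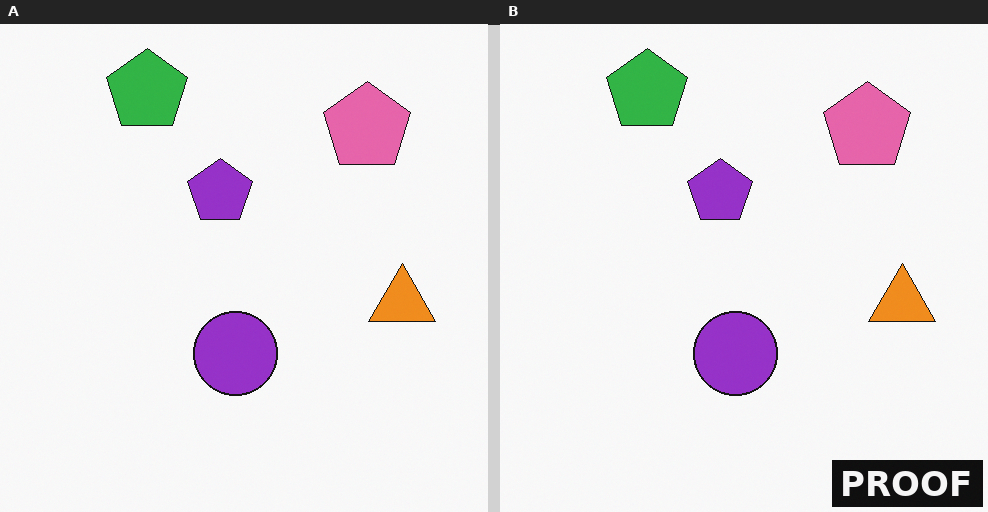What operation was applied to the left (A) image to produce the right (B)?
The right (B) image is the left (A) watermarked with the text "PROOF" in the lower-right corner.

A dark label reading "PROOF" appears in the lower-right corner.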